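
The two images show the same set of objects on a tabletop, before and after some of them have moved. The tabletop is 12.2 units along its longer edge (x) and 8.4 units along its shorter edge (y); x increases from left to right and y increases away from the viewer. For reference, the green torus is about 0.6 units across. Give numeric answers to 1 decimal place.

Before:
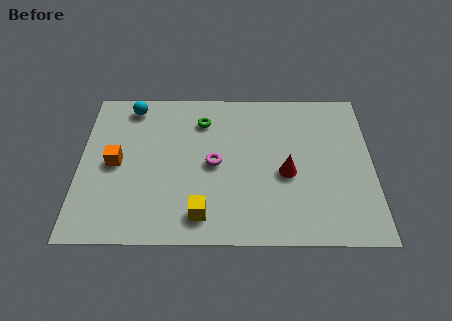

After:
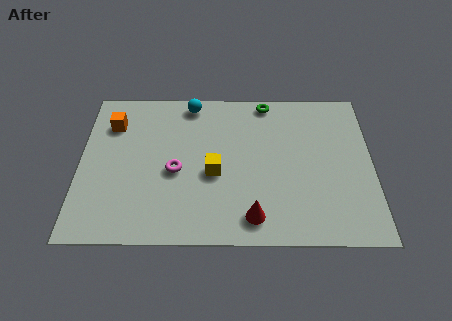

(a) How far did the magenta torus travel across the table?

1.6

The magenta torus was near (5.6, 4.1) before and (4.0, 3.7) after, so it travelled √(1.6² + 0.4²) ≈ 1.6 units.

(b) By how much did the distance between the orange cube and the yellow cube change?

+0.6

Before: roughly 4.5 units apart; after: 5.1. That's 0.6 units further apart.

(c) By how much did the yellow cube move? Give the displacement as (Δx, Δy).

(0.5, 2.2)

The yellow cube started near (5.1, 1.4) and ended near (5.6, 3.6).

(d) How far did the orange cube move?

2.2

The orange cube moved from about (1.5, 4.1) to (1.3, 6.3), a distance of √(0.2² + 2.2²) ≈ 2.2.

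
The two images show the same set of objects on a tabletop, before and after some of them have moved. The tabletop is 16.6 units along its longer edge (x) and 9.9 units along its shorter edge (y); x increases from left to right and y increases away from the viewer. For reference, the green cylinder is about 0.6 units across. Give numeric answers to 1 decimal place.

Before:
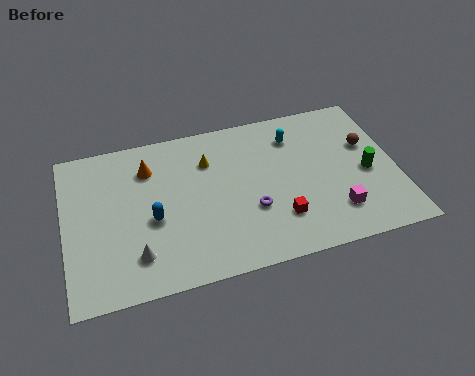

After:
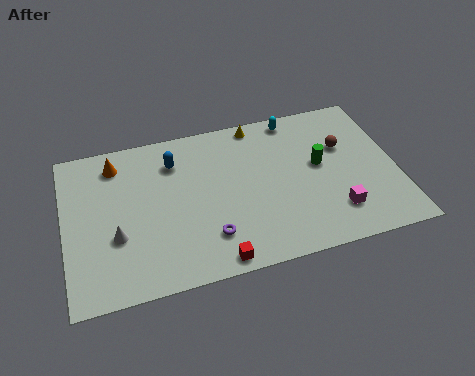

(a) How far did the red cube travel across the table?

3.7

The red cube was near (10.5, 2.6) before and (7.2, 0.9) after, so it travelled √(3.3² + 1.7²) ≈ 3.7 units.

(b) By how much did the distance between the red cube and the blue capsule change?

+0.5

Before: roughly 6.4 units apart; after: 6.9. That's 0.5 units further apart.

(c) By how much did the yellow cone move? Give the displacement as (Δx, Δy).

(2.6, 1.8)

The yellow cone started near (7.3, 7.2) and ended near (9.9, 9.0).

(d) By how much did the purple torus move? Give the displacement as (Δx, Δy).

(-2.2, -1.1)

The purple torus started near (9.2, 3.5) and ended near (7.0, 2.4).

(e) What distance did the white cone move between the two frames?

1.7

The white cone was near (3.4, 2.2) before and (2.5, 3.6) after, so it travelled √(0.9² + 1.4²) ≈ 1.7 units.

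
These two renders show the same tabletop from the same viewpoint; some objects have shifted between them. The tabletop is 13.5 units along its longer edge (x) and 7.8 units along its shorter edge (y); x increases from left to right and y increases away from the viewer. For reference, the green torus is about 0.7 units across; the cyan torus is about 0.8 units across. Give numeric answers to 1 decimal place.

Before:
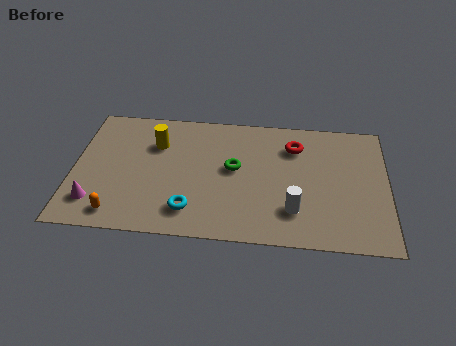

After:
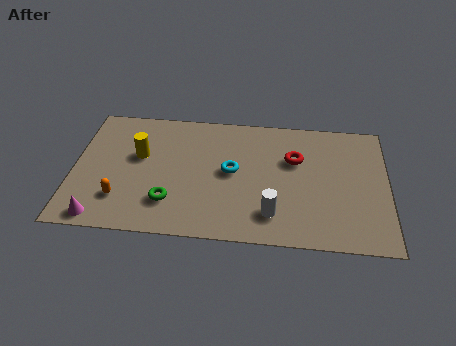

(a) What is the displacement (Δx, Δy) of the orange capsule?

(0.1, 0.9)

The orange capsule was at about (2.0, 1.1) and moved to about (2.1, 2.0).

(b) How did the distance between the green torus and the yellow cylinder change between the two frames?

-0.6

They were about 3.6 units apart before and 3.0 after — 0.6 units closer together.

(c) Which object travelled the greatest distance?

the green torus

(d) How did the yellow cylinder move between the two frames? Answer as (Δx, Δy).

(-0.7, -0.8)

The yellow cylinder was at about (3.5, 5.5) and moved to about (2.8, 4.7).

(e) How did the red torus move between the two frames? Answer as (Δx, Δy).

(0.0, -0.8)

The red torus was at about (9.5, 5.9) and moved to about (9.5, 5.1).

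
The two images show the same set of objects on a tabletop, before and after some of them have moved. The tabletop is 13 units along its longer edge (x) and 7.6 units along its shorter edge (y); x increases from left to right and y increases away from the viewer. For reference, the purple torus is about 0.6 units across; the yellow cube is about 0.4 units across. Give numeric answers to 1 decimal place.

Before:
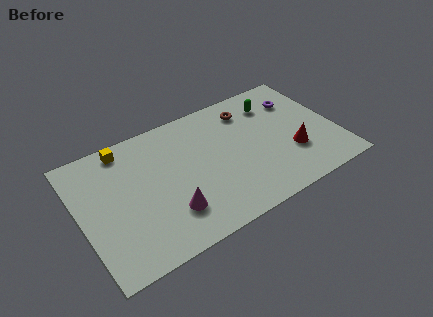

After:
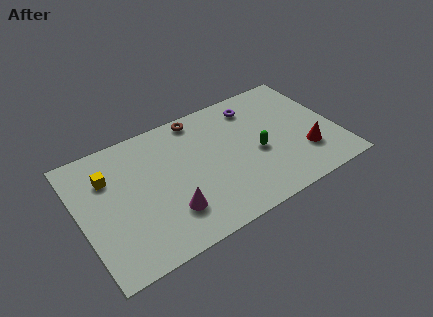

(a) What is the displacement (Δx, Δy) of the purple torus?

(-2.2, 0.6)

From the two frames, the purple torus sits at roughly (11.4, 5.6) before and (9.2, 6.2) after.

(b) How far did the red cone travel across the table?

0.7

The red cone moved from about (10.6, 2.5) to (11.2, 2.2), a distance of √(0.6² + 0.3²) ≈ 0.7.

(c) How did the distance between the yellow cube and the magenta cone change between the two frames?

-0.7

The distance was about 5.0 in the first image and 4.3 in the second, so they moved 0.7 units closer together.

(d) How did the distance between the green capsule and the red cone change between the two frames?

-0.9

They were about 3.4 units apart before and 2.5 after — 0.9 units closer together.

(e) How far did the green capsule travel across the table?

2.9

The green capsule moved from about (10.2, 5.9) to (8.9, 3.3), a distance of √(1.3² + 2.6²) ≈ 2.9.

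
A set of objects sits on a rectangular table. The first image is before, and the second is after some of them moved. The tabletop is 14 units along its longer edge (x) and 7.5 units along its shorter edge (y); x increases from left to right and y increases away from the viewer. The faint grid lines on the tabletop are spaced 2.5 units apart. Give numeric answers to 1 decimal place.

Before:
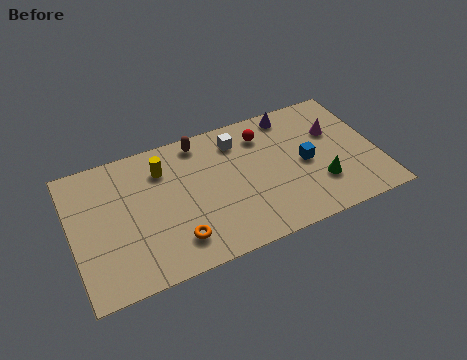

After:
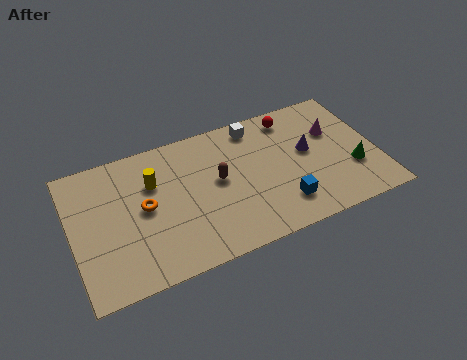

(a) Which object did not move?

the magenta cone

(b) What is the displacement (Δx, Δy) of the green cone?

(1.6, 0.3)

From the two frames, the green cone sits at roughly (11.2, 2.2) before and (12.8, 2.5) after.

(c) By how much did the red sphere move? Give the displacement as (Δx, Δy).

(1.4, 0.5)

The red sphere started near (9.0, 5.9) and ended near (10.4, 6.4).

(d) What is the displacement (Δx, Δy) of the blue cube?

(-1.3, -1.9)

The blue cube was at about (10.7, 3.6) and moved to about (9.4, 1.7).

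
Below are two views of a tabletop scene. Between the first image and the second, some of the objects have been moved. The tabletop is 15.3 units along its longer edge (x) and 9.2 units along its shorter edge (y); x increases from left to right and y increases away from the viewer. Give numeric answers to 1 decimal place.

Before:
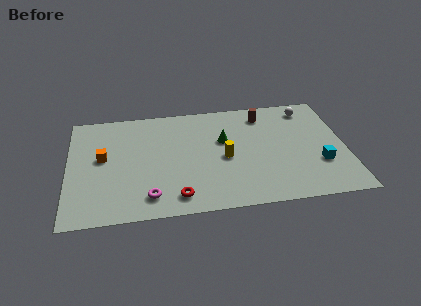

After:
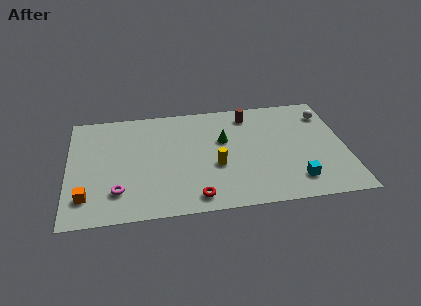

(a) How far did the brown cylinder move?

0.8

The brown cylinder moved from about (10.9, 7.6) to (10.1, 7.7), a distance of √(0.8² + 0.1²) ≈ 0.8.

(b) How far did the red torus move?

1.0

The red torus was near (5.9, 1.4) before and (6.9, 1.2) after, so it travelled √(1.0² + 0.2²) ≈ 1.0 units.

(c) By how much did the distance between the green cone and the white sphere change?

+0.8

The distance was about 5.2 in the first image and 6.0 in the second, so they moved 0.8 units further apart.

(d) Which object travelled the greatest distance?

the orange cube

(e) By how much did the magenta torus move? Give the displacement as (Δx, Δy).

(-1.7, 0.6)

The magenta torus was at about (4.4, 1.6) and moved to about (2.7, 2.2).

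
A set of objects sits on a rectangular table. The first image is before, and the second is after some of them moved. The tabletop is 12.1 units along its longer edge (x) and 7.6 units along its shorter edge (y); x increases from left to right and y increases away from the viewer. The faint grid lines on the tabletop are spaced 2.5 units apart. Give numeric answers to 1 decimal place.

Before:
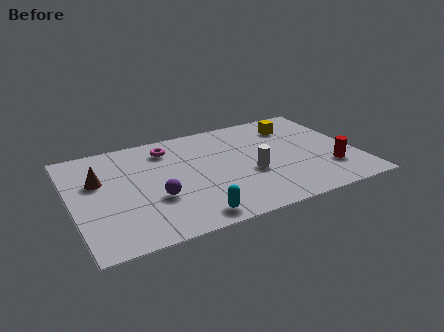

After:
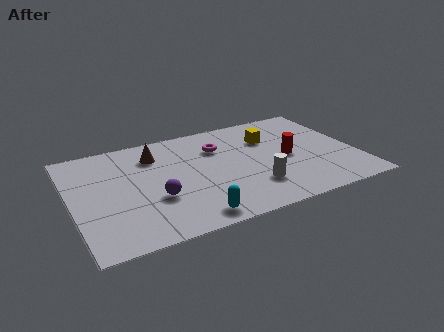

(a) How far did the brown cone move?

2.7

From (1.2, 4.8) to (3.7, 5.8), the brown cone covered √(2.5² + 1.0²) ≈ 2.7 units.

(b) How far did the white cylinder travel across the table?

1.0

From (7.5, 3.0) to (7.5, 2.0), the white cylinder covered √(0.0² + 1.0²) ≈ 1.0 units.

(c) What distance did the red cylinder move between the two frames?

2.2

The red cylinder moved from about (10.8, 2.1) to (9.2, 3.6), a distance of √(1.6² + 1.5²) ≈ 2.2.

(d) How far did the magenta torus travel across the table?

2.2

The magenta torus was near (4.3, 6.1) before and (6.4, 5.4) after, so it travelled √(2.1² + 0.7²) ≈ 2.2 units.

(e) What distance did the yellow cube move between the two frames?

1.3

The yellow cube moved from about (9.8, 5.9) to (8.6, 5.3), a distance of √(1.2² + 0.6²) ≈ 1.3.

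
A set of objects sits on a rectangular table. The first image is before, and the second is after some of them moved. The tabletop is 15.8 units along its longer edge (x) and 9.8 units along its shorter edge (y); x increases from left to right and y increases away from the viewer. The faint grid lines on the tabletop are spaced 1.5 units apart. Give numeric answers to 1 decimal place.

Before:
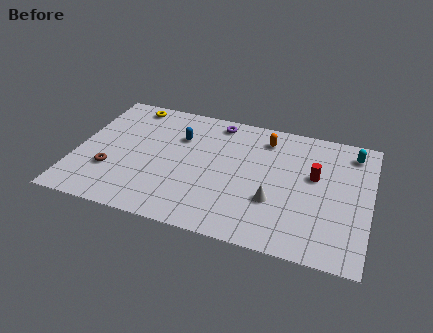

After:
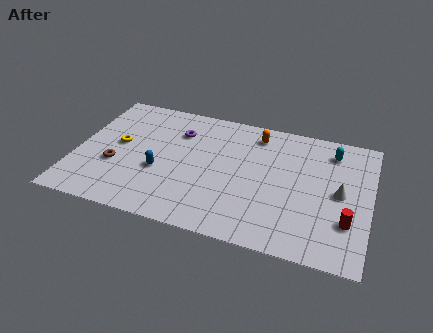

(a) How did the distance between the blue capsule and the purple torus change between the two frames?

+0.9

Before: roughly 2.6 units apart; after: 3.5. That's 0.9 units further apart.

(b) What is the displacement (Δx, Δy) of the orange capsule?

(-0.5, 0.2)

The orange capsule was at about (10.0, 8.0) and moved to about (9.5, 8.2).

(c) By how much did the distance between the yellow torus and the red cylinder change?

+2.0

They were about 10.7 units apart before and 12.7 after — 2.0 units further apart.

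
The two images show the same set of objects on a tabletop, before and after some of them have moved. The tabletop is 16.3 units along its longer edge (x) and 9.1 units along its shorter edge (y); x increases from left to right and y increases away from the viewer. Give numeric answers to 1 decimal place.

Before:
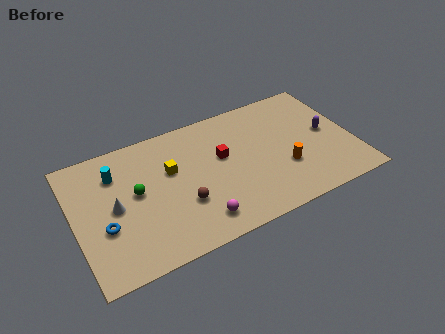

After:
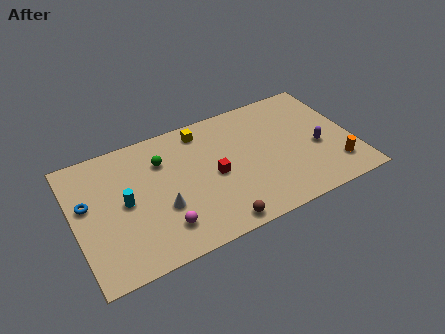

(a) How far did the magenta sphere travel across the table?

2.0

The magenta sphere was near (6.8, 1.6) before and (4.8, 2.0) after, so it travelled √(2.0² + 0.4²) ≈ 2.0 units.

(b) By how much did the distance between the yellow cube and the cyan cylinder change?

+2.6

They were about 3.3 units apart before and 5.9 after — 2.6 units further apart.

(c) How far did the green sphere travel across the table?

2.3

The green sphere was near (3.6, 5.0) before and (5.3, 6.6) after, so it travelled √(1.7² + 1.6²) ≈ 2.3 units.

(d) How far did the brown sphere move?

2.8

The brown sphere was near (6.1, 3.1) before and (7.8, 0.9) after, so it travelled √(1.7² + 2.2²) ≈ 2.8 units.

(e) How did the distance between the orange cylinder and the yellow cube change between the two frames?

+2.3

The distance was about 6.9 in the first image and 9.2 in the second, so they moved 2.3 units further apart.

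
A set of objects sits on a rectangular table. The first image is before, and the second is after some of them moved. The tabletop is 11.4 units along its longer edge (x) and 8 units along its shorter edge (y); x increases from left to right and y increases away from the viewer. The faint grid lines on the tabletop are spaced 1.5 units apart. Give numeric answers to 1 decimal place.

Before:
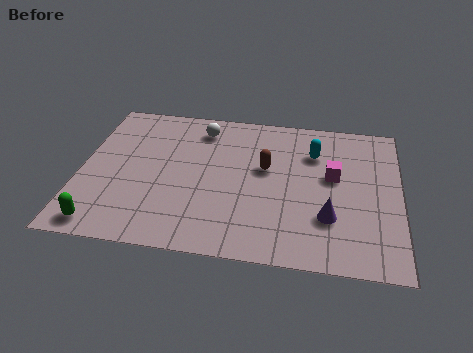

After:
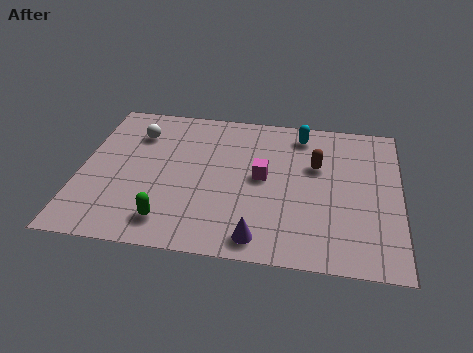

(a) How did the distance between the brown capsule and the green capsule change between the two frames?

-0.5

They were about 6.8 units apart before and 6.3 after — 0.5 units closer together.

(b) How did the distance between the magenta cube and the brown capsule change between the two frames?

-0.3

Before: roughly 2.4 units apart; after: 2.1. That's 0.3 units closer together.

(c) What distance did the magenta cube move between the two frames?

2.5

The magenta cube was near (9.0, 4.6) before and (6.5, 4.2) after, so it travelled √(2.5² + 0.4²) ≈ 2.5 units.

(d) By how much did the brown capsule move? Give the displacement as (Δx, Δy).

(1.8, 0.4)

From the two frames, the brown capsule sits at roughly (6.6, 4.7) before and (8.4, 5.1) after.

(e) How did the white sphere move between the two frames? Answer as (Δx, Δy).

(-2.3, -0.6)

The white sphere started near (4.2, 6.6) and ended near (1.9, 6.0).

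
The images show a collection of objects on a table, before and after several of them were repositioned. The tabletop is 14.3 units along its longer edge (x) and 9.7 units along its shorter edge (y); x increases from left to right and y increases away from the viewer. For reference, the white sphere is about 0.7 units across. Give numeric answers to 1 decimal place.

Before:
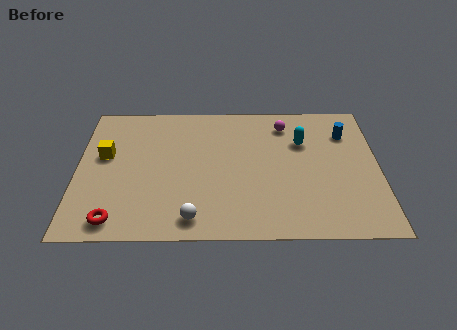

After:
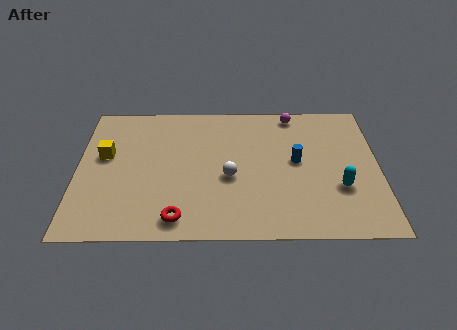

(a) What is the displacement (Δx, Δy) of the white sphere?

(1.7, 2.8)

The white sphere started near (5.5, 1.3) and ended near (7.2, 4.1).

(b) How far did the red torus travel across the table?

2.9

The red torus was near (1.9, 1.2) before and (4.8, 1.3) after, so it travelled √(2.9² + 0.1²) ≈ 2.9 units.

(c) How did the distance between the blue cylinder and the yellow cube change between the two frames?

-2.5

Before: roughly 11.6 units apart; after: 9.1. That's 2.5 units closer together.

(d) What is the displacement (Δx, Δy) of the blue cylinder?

(-2.4, -2.0)

The blue cylinder started near (12.8, 7.2) and ended near (10.4, 5.2).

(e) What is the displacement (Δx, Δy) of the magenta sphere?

(0.4, 0.8)

The magenta sphere started near (9.9, 7.9) and ended near (10.3, 8.7).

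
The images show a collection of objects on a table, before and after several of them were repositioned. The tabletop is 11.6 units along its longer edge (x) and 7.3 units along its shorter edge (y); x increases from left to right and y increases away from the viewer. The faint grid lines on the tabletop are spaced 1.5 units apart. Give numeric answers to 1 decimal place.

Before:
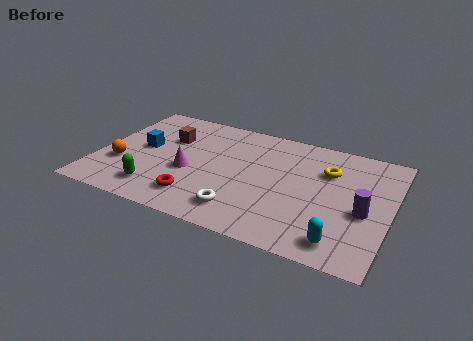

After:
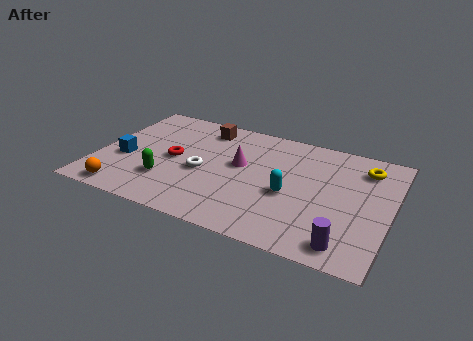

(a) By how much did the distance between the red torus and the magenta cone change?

+1.1

They were about 1.6 units apart before and 2.7 after — 1.1 units further apart.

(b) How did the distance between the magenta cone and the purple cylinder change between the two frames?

-1.4

Before: roughly 6.9 units apart; after: 5.5. That's 1.4 units closer together.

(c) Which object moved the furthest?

the cyan capsule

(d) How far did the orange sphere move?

1.7

The orange sphere moved from about (1.0, 2.5) to (1.4, 0.8), a distance of √(0.4² + 1.7²) ≈ 1.7.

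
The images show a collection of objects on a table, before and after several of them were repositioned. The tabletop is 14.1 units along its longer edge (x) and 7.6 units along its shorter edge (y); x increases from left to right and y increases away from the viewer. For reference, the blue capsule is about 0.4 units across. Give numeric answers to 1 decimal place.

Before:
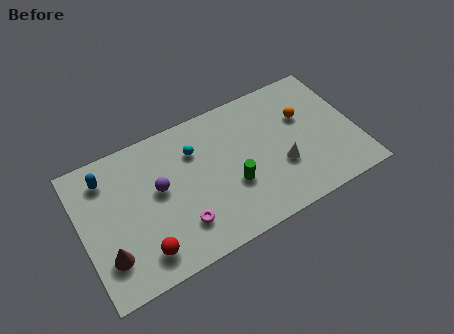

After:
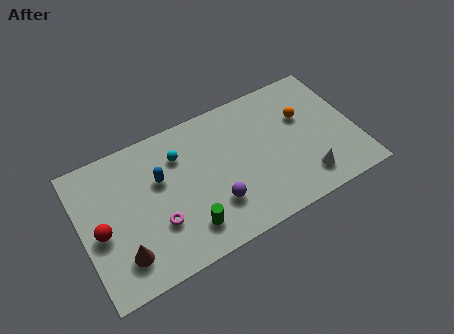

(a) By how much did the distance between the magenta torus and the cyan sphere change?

-0.4

The distance was about 3.8 in the first image and 3.4 in the second, so they moved 0.4 units closer together.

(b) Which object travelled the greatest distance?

the purple sphere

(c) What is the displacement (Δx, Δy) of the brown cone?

(0.7, -0.3)

The brown cone was at about (1.1, 2.0) and moved to about (1.8, 1.7).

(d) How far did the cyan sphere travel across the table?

0.8

From (6.0, 5.5) to (5.2, 5.6), the cyan sphere covered √(0.8² + 0.1²) ≈ 0.8 units.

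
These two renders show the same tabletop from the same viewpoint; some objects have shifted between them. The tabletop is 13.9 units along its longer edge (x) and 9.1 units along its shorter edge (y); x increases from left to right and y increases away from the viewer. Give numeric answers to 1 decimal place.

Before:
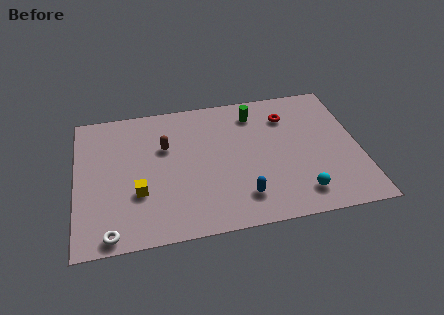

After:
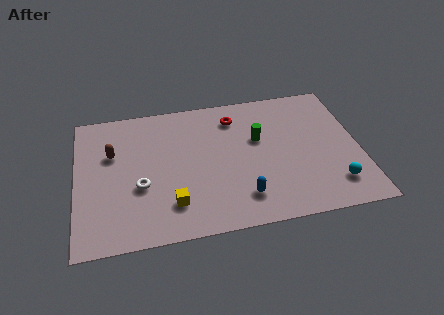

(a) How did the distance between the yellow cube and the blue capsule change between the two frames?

-1.7

They were about 5.1 units apart before and 3.4 after — 1.7 units closer together.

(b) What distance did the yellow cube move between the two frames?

1.9

The yellow cube was near (3.0, 3.1) before and (4.6, 2.1) after, so it travelled √(1.6² + 1.0²) ≈ 1.9 units.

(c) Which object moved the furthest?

the white torus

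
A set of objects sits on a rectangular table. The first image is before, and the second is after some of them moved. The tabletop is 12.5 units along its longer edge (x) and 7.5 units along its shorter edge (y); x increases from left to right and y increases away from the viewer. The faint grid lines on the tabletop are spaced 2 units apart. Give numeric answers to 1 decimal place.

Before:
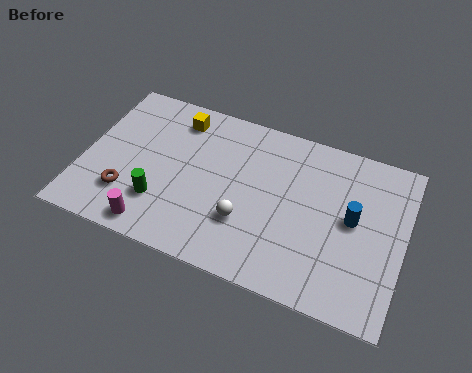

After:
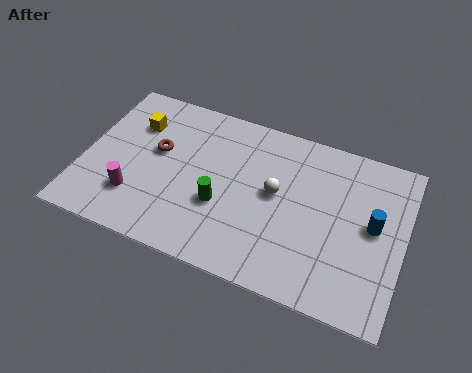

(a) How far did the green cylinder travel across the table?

2.4

The green cylinder was near (3.2, 2.1) before and (5.5, 2.8) after, so it travelled √(2.3² + 0.7²) ≈ 2.4 units.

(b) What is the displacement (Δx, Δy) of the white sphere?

(1.0, 1.7)

The white sphere started near (6.5, 2.4) and ended near (7.5, 4.1).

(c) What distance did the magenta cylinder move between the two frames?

1.4

The magenta cylinder moved from about (3.1, 0.9) to (2.2, 2.0), a distance of √(0.9² + 1.1²) ≈ 1.4.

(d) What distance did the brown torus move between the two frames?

2.6

The brown torus moved from about (1.9, 2.0) to (2.8, 4.4), a distance of √(0.9² + 2.4²) ≈ 2.6.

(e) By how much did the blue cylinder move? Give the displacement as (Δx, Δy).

(0.8, 0.0)

The blue cylinder started near (10.5, 4.0) and ended near (11.3, 4.0).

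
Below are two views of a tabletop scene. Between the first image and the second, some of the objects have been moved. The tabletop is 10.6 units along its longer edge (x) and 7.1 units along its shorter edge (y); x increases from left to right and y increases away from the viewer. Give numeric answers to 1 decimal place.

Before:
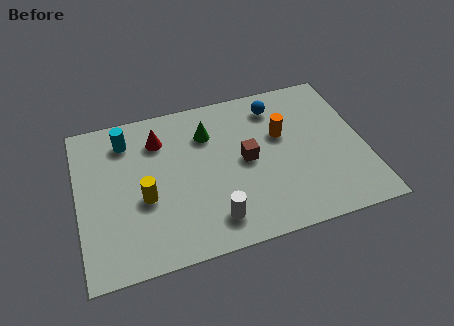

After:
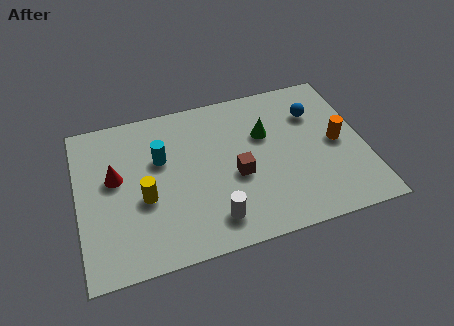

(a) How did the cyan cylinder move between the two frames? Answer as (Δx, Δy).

(1.2, -1.2)

The cyan cylinder was at about (1.9, 5.7) and moved to about (3.1, 4.5).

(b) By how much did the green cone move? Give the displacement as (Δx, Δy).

(2.1, -0.6)

The green cone was at about (4.9, 5.2) and moved to about (7.0, 4.6).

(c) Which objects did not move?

the yellow cylinder and the white cylinder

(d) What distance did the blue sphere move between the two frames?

1.6

The blue sphere moved from about (7.5, 5.8) to (8.9, 5.1), a distance of √(1.4² + 0.7²) ≈ 1.6.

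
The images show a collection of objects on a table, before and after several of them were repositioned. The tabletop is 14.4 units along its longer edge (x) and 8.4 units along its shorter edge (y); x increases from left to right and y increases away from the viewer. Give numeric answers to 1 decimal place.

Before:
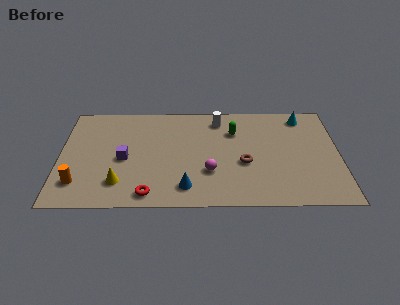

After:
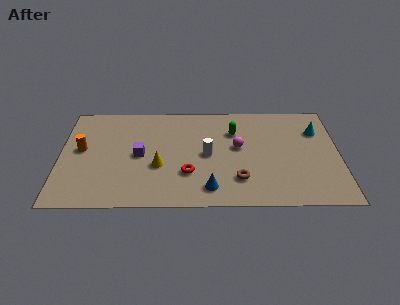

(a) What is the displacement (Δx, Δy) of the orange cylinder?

(0.1, 2.7)

The orange cylinder was at about (1.0, 1.9) and moved to about (1.1, 4.6).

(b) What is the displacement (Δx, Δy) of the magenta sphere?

(1.5, 2.0)

The magenta sphere was at about (7.7, 2.7) and moved to about (9.2, 4.7).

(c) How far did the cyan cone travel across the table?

1.4

The cyan cone was near (12.6, 7.2) before and (13.3, 6.0) after, so it travelled √(0.7² + 1.2²) ≈ 1.4 units.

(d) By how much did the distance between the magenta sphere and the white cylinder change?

-2.6

The distance was about 4.3 in the first image and 1.7 in the second, so they moved 2.6 units closer together.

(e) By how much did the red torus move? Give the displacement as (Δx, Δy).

(2.0, 1.6)

From the two frames, the red torus sits at roughly (4.6, 1.0) before and (6.6, 2.6) after.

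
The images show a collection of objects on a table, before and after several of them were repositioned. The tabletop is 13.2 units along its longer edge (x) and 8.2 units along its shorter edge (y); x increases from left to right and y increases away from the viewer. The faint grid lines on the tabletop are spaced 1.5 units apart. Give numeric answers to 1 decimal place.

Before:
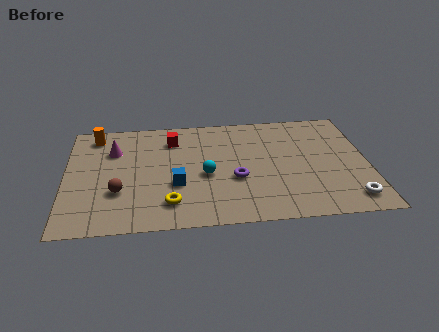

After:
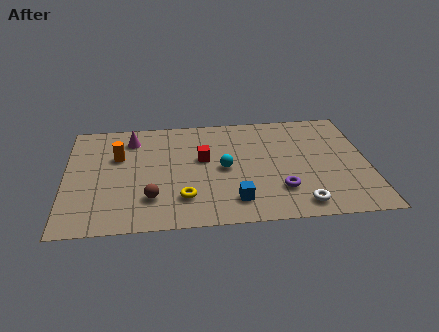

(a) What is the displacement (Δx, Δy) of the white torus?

(-2.2, -0.2)

The white torus was at about (12.3, 1.3) and moved to about (10.1, 1.1).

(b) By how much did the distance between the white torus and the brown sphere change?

-3.6

They were about 10.1 units apart before and 6.5 after — 3.6 units closer together.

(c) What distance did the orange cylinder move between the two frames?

2.0

The orange cylinder was near (1.3, 7.0) before and (2.3, 5.3) after, so it travelled √(1.0² + 1.7²) ≈ 2.0 units.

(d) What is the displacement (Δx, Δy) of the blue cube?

(2.5, -1.4)

The blue cube started near (4.8, 3.0) and ended near (7.3, 1.6).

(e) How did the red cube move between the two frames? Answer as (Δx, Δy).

(1.3, -1.6)

The red cube started near (4.7, 6.4) and ended near (6.0, 4.8).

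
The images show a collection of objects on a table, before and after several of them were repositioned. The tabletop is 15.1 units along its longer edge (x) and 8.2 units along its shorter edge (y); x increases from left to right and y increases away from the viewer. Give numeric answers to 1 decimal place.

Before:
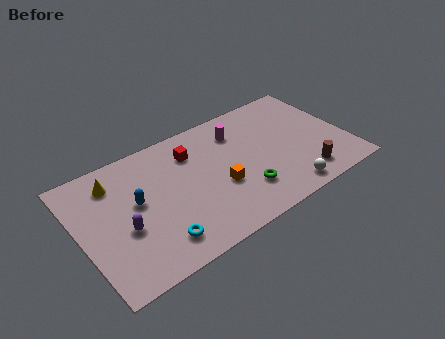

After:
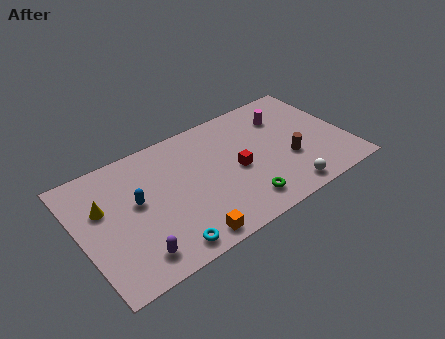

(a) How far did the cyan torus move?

0.7

From (3.9, 1.6) to (4.2, 1.0), the cyan torus covered √(0.3² + 0.6²) ≈ 0.7 units.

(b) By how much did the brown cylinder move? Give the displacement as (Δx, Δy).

(-0.6, 1.5)

The brown cylinder was at about (12.3, 1.5) and moved to about (11.7, 3.0).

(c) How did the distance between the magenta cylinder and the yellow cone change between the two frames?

+3.5

They were about 7.1 units apart before and 10.6 after — 3.5 units further apart.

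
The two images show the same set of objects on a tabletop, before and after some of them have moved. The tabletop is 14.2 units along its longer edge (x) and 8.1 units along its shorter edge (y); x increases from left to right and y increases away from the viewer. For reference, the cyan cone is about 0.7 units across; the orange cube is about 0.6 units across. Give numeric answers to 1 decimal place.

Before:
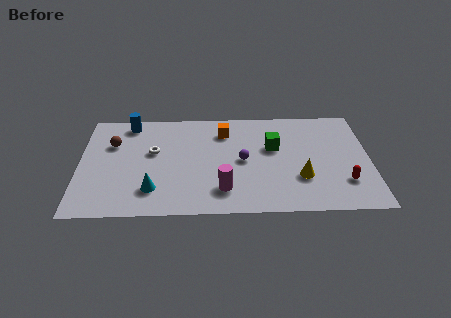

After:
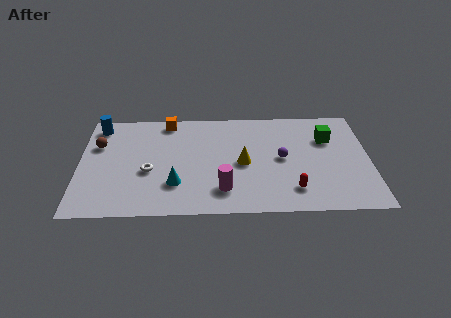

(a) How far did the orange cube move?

2.9

From (7.1, 6.3) to (4.3, 7.2), the orange cube covered √(2.8² + 0.9²) ≈ 2.9 units.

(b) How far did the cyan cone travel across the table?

1.2

The cyan cone was near (3.6, 1.9) before and (4.7, 2.3) after, so it travelled √(1.1² + 0.4²) ≈ 1.2 units.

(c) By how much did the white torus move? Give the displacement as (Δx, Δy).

(-0.2, -1.5)

The white torus was at about (3.6, 4.8) and moved to about (3.4, 3.3).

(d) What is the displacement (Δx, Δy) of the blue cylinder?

(-1.5, -0.2)

The blue cylinder started near (2.4, 7.1) and ended near (0.9, 6.9).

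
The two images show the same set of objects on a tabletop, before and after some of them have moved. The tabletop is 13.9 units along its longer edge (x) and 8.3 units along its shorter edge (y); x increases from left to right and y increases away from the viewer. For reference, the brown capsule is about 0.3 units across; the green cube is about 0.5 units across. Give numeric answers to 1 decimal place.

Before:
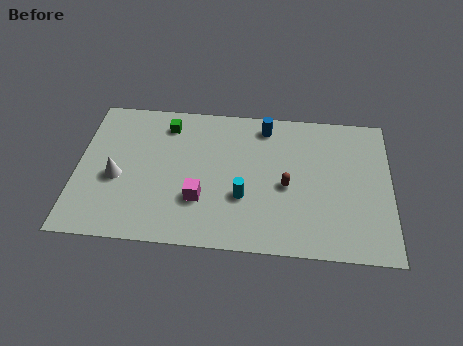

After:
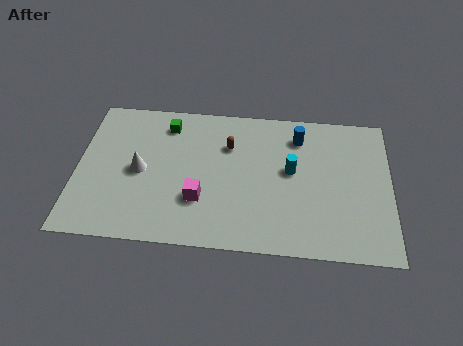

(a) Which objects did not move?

the green cube and the magenta cube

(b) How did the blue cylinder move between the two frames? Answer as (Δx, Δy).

(1.5, -0.5)

The blue cylinder was at about (8.3, 7.1) and moved to about (9.8, 6.6).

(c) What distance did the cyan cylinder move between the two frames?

2.7

From (7.4, 2.9) to (9.5, 4.6), the cyan cylinder covered √(2.1² + 1.7²) ≈ 2.7 units.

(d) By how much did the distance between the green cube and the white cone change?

-0.9

The distance was about 3.9 in the first image and 3.0 in the second, so they moved 0.9 units closer together.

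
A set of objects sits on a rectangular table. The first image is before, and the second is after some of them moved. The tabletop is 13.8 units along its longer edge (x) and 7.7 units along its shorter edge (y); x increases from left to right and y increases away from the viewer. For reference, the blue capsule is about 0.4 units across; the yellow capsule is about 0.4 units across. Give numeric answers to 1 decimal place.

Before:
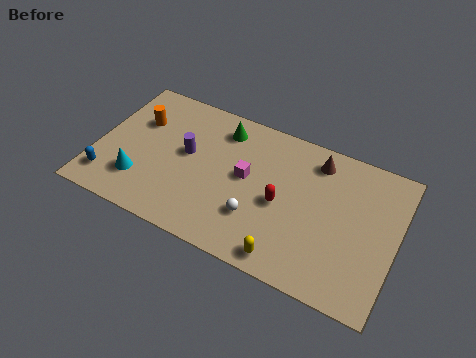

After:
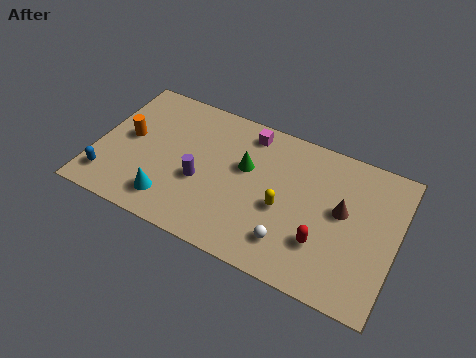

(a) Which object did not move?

the blue capsule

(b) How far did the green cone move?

2.1

The green cone was near (5.5, 6.3) before and (6.8, 4.7) after, so it travelled √(1.3² + 1.6²) ≈ 2.1 units.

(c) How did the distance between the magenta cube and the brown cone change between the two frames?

+1.4

Before: roughly 3.7 units apart; after: 5.1. That's 1.4 units further apart.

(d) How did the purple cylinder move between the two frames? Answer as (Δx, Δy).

(0.8, -1.2)

The purple cylinder started near (4.1, 4.3) and ended near (4.9, 3.1).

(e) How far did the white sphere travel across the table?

1.7

The white sphere moved from about (7.6, 2.3) to (9.2, 1.7), a distance of √(1.6² + 0.6²) ≈ 1.7.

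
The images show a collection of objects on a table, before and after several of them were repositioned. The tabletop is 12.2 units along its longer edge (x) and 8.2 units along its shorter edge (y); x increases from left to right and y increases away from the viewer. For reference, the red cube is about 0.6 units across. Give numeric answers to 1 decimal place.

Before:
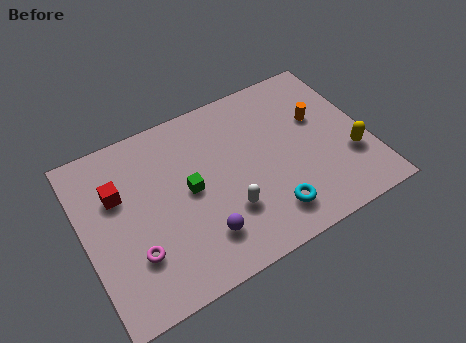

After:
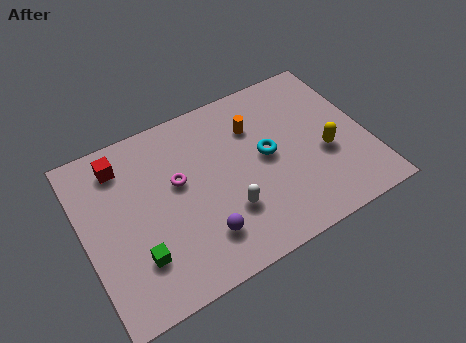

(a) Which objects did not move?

the white capsule and the purple sphere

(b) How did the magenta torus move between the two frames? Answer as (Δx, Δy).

(2.2, 2.4)

The magenta torus was at about (1.9, 2.4) and moved to about (4.1, 4.8).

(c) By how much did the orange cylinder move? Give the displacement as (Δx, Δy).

(-2.7, 0.8)

The orange cylinder was at about (10.3, 5.1) and moved to about (7.6, 5.9).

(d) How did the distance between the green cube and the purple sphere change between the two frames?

+0.4

The distance was about 2.3 in the first image and 2.7 in the second, so they moved 0.4 units further apart.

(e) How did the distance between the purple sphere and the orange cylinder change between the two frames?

-1.5

The distance was about 6.4 in the first image and 4.9 in the second, so they moved 1.5 units closer together.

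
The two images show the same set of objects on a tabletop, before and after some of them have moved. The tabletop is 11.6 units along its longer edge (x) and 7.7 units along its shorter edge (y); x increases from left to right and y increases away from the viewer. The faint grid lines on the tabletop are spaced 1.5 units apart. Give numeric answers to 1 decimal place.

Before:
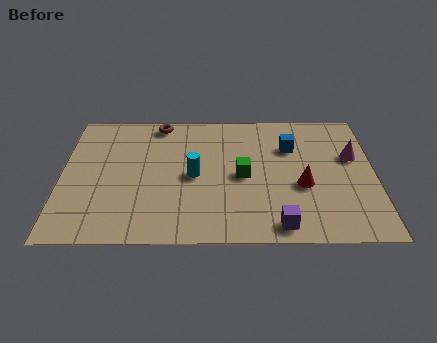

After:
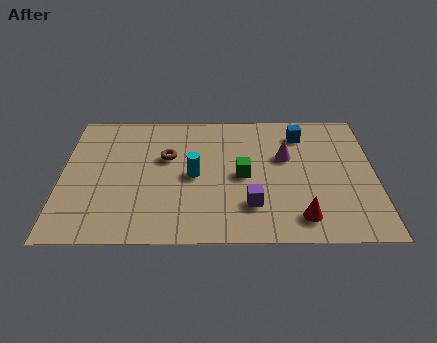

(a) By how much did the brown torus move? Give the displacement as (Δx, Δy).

(0.3, -2.1)

The brown torus started near (3.6, 6.9) and ended near (3.9, 4.8).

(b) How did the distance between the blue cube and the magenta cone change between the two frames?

-0.9

Before: roughly 2.4 units apart; after: 1.5. That's 0.9 units closer together.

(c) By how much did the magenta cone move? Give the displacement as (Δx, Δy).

(-2.5, 0.0)

The magenta cone started near (10.8, 4.8) and ended near (8.3, 4.8).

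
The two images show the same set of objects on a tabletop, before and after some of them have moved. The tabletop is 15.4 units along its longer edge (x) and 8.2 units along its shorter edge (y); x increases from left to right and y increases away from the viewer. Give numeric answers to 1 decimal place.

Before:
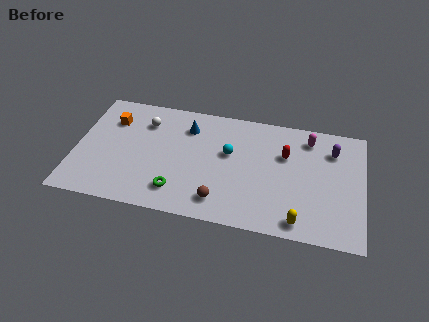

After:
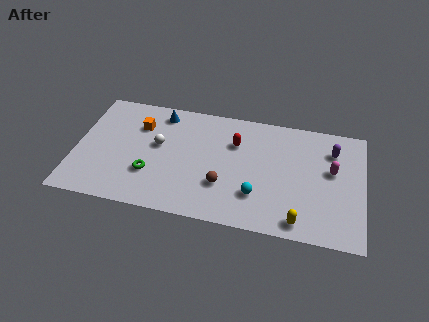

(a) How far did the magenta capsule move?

2.4

The magenta capsule was near (12.4, 6.8) before and (13.7, 4.8) after, so it travelled √(1.3² + 2.0²) ≈ 2.4 units.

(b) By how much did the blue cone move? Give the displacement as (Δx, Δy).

(-1.5, 0.7)

The blue cone started near (5.9, 6.3) and ended near (4.4, 7.0).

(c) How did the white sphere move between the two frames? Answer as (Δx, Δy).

(0.8, -1.5)

From the two frames, the white sphere sits at roughly (3.6, 6.2) before and (4.4, 4.7) after.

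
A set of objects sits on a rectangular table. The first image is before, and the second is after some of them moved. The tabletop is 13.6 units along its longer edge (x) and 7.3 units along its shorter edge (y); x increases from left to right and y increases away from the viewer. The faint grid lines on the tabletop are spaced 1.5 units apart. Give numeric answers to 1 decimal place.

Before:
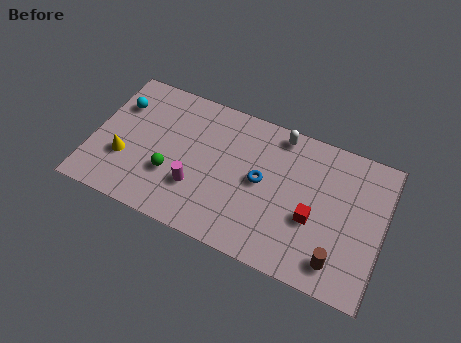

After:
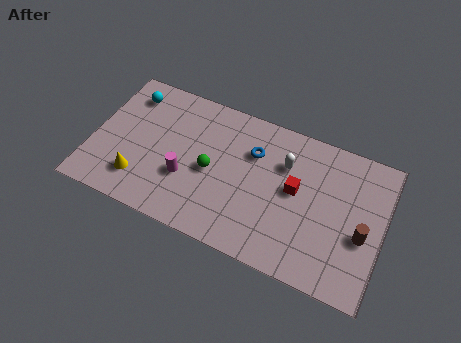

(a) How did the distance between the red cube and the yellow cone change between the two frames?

-1.3

The distance was about 8.8 in the first image and 7.5 in the second, so they moved 1.3 units closer together.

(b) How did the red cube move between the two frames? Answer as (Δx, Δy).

(-0.9, 1.1)

From the two frames, the red cube sits at roughly (10.4, 2.9) before and (9.5, 4.0) after.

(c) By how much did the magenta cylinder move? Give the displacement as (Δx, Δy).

(-0.5, 0.3)

The magenta cylinder was at about (5.0, 2.3) and moved to about (4.5, 2.6).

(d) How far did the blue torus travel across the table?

1.4

From (7.9, 3.8) to (7.4, 5.1), the blue torus covered √(0.5² + 1.3²) ≈ 1.4 units.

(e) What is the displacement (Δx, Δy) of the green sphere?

(1.8, 0.9)

The green sphere started near (3.8, 2.5) and ended near (5.6, 3.4).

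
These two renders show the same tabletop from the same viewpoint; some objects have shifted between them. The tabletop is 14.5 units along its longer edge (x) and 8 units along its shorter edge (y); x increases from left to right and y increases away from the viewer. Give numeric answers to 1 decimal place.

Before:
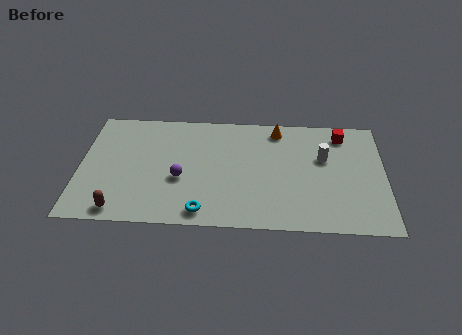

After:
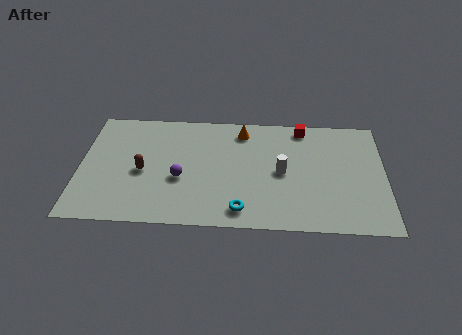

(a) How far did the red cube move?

1.9

The red cube was near (12.5, 6.7) before and (10.6, 7.1) after, so it travelled √(1.9² + 0.4²) ≈ 1.9 units.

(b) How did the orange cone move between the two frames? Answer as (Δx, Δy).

(-1.7, -0.2)

From the two frames, the orange cone sits at roughly (9.4, 6.9) before and (7.7, 6.7) after.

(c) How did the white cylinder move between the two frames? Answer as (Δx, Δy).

(-2.0, -1.1)

The white cylinder started near (11.6, 5.0) and ended near (9.6, 3.9).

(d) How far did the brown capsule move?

2.9

The brown capsule moved from about (2.0, 0.9) to (3.0, 3.6), a distance of √(1.0² + 2.7²) ≈ 2.9.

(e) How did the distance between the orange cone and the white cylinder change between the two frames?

+0.5

Before: roughly 2.9 units apart; after: 3.4. That's 0.5 units further apart.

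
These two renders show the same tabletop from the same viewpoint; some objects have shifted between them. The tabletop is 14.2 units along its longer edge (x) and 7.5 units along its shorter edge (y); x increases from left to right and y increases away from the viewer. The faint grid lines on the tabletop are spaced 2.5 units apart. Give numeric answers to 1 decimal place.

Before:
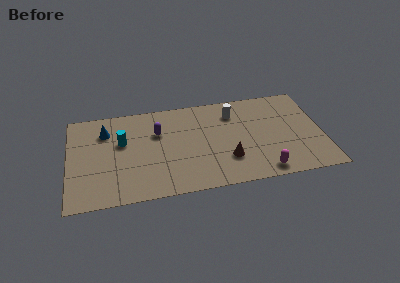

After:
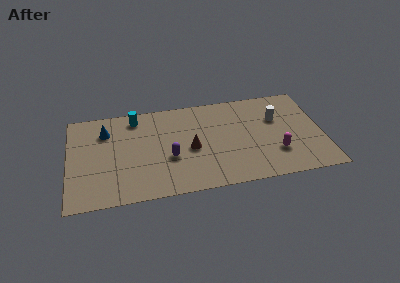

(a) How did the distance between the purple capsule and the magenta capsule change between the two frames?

-1.1

Before: roughly 7.0 units apart; after: 5.9. That's 1.1 units closer together.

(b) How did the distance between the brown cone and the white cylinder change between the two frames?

+1.5

Before: roughly 3.6 units apart; after: 5.1. That's 1.5 units further apart.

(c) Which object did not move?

the blue cone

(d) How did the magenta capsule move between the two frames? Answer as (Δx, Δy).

(0.8, 1.3)

The magenta capsule was at about (10.7, 0.9) and moved to about (11.5, 2.2).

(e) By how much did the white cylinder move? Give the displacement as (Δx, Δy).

(2.4, -0.9)

The white cylinder started near (9.3, 5.8) and ended near (11.7, 4.9).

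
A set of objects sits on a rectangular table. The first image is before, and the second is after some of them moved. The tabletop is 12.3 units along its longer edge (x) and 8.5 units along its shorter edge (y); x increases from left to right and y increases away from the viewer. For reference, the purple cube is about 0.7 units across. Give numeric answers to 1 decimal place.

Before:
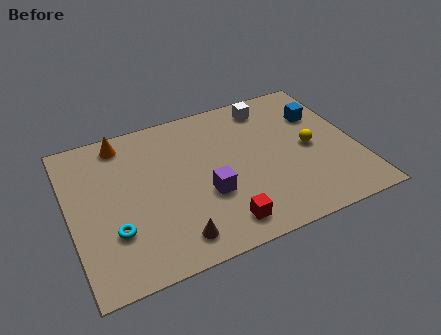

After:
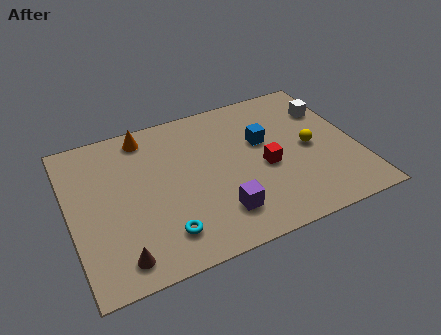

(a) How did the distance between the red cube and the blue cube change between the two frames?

-5.2

The distance was about 6.7 in the first image and 1.5 in the second, so they moved 5.2 units closer together.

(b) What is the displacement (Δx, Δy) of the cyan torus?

(2.0, -0.9)

The cyan torus started near (1.7, 2.6) and ended near (3.7, 1.7).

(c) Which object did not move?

the yellow sphere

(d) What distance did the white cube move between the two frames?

2.7

The white cube was near (8.9, 7.2) before and (11.4, 6.1) after, so it travelled √(2.5² + 1.1²) ≈ 2.7 units.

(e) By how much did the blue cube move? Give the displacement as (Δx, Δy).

(-2.6, -0.7)

The blue cube started near (11.0, 5.9) and ended near (8.4, 5.2).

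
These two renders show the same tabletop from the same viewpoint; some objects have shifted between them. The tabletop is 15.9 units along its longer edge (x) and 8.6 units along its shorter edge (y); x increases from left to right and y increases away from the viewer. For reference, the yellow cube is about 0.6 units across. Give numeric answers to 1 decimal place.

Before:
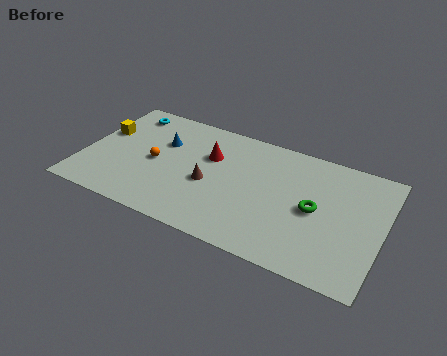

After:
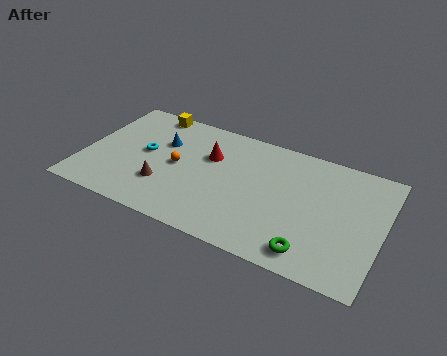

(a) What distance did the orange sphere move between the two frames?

1.2

The orange sphere moved from about (3.8, 4.1) to (5.0, 4.3), a distance of √(1.2² + 0.2²) ≈ 1.2.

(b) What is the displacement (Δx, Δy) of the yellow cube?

(2.2, 2.5)

From the two frames, the yellow cube sits at roughly (0.8, 5.3) before and (3.0, 7.8) after.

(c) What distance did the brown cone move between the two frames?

2.5

From (6.8, 3.7) to (4.5, 2.6), the brown cone covered √(2.3² + 1.1²) ≈ 2.5 units.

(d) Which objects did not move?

the blue cone and the red cone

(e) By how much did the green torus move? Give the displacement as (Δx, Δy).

(0.1, -2.9)

The green torus started near (12.4, 4.2) and ended near (12.5, 1.3).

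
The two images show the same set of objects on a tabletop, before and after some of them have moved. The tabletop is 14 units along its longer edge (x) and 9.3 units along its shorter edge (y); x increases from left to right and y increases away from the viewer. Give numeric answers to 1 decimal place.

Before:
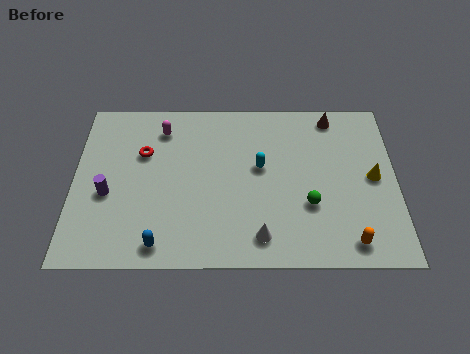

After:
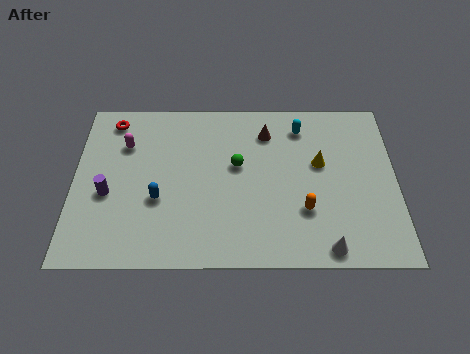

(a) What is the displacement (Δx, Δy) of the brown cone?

(-2.9, -0.9)

The brown cone was at about (11.3, 8.2) and moved to about (8.4, 7.3).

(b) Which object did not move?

the purple cylinder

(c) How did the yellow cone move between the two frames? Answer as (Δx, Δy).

(-2.3, 0.8)

The yellow cone was at about (13.0, 4.7) and moved to about (10.7, 5.5).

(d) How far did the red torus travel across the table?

2.4

The red torus was near (3.0, 6.1) before and (1.6, 8.0) after, so it travelled √(1.4² + 1.9²) ≈ 2.4 units.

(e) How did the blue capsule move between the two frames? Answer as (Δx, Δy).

(-0.1, 2.4)

The blue capsule was at about (3.8, 1.1) and moved to about (3.7, 3.5).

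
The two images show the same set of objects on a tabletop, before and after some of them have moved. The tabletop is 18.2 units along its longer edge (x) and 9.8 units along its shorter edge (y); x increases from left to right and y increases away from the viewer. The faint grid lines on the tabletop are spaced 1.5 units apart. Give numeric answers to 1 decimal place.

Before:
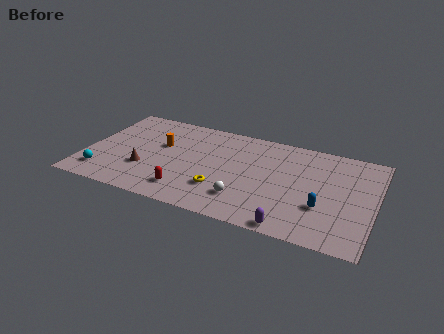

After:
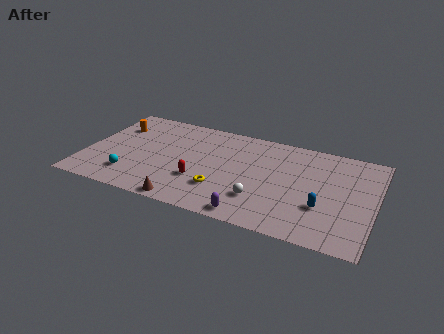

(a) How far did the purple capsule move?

2.5

The purple capsule moved from about (13.4, 0.8) to (10.9, 1.0), a distance of √(2.5² + 0.2²) ≈ 2.5.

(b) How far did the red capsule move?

1.5

The red capsule was near (6.7, 1.9) before and (7.4, 3.2) after, so it travelled √(0.7² + 1.3²) ≈ 1.5 units.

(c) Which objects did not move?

the yellow torus and the blue capsule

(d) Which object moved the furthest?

the brown cone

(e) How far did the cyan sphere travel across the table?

1.8

From (1.3, 1.9) to (3.1, 2.2), the cyan sphere covered √(1.8² + 0.3²) ≈ 1.8 units.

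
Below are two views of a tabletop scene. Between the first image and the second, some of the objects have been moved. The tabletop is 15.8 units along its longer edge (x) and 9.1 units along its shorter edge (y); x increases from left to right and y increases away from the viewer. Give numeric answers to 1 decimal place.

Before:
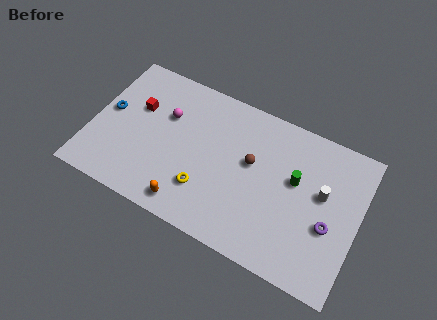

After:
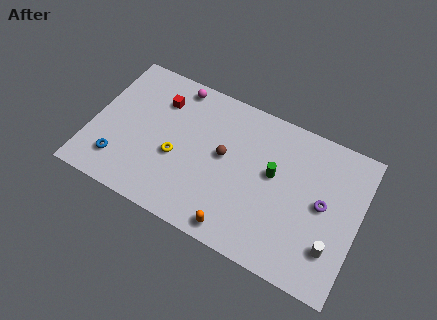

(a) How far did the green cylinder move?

1.3

The green cylinder was near (12.0, 5.4) before and (10.7, 5.2) after, so it travelled √(1.3² + 0.2²) ≈ 1.3 units.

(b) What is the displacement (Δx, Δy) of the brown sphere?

(-1.6, -0.3)

The brown sphere was at about (9.4, 5.3) and moved to about (7.8, 5.0).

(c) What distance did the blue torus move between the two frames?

3.1

The blue torus was near (0.9, 4.9) before and (1.9, 2.0) after, so it travelled √(1.0² + 2.9²) ≈ 3.1 units.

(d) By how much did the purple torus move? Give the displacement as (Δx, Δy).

(-0.5, 1.1)

The purple torus started near (14.2, 3.6) and ended near (13.7, 4.7).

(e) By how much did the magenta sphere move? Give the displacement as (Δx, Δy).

(0.3, 2.1)

The magenta sphere was at about (4.2, 6.0) and moved to about (4.5, 8.1).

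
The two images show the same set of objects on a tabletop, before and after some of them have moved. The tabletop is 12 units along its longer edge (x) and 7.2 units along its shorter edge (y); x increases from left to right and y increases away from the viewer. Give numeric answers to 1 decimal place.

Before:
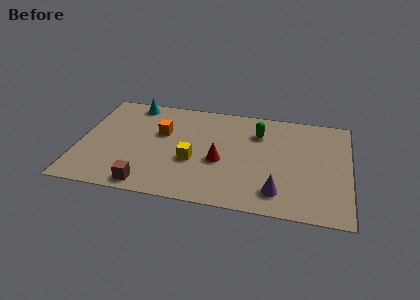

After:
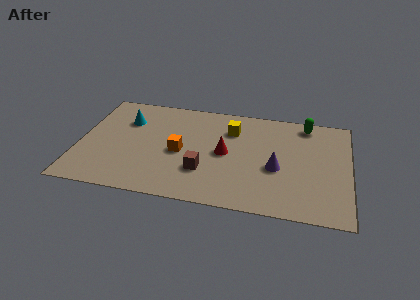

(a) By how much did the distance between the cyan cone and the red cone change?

-0.6

They were about 5.3 units apart before and 4.7 after — 0.6 units closer together.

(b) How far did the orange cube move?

1.5

The orange cube moved from about (3.6, 4.5) to (4.5, 3.3), a distance of √(0.9² + 1.2²) ≈ 1.5.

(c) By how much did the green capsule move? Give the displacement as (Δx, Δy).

(2.1, 1.0)

The green capsule was at about (7.9, 5.3) and moved to about (10.0, 6.3).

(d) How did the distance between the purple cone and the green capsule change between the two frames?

-0.5

They were about 4.0 units apart before and 3.5 after — 0.5 units closer together.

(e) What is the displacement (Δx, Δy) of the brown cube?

(2.4, 1.4)

The brown cube started near (3.2, 0.8) and ended near (5.6, 2.2).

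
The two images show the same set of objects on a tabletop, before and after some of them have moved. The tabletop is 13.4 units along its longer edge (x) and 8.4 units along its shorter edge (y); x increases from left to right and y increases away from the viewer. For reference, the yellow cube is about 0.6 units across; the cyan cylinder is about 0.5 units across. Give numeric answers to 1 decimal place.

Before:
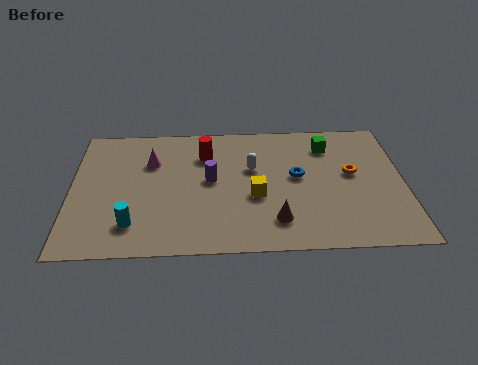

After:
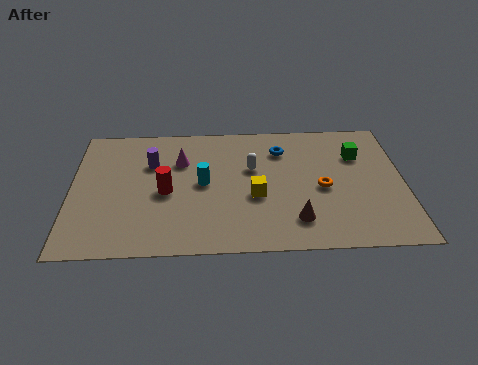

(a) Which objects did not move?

the yellow cube and the white capsule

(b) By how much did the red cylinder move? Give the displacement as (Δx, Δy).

(-1.6, -2.4)

The red cylinder started near (5.4, 6.2) and ended near (3.8, 3.8).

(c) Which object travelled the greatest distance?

the cyan cylinder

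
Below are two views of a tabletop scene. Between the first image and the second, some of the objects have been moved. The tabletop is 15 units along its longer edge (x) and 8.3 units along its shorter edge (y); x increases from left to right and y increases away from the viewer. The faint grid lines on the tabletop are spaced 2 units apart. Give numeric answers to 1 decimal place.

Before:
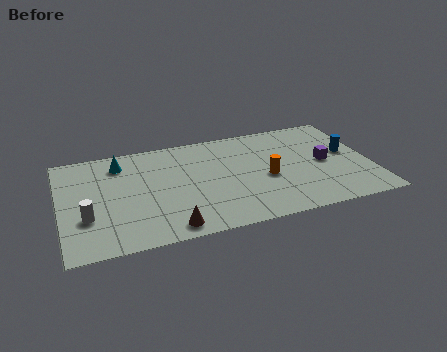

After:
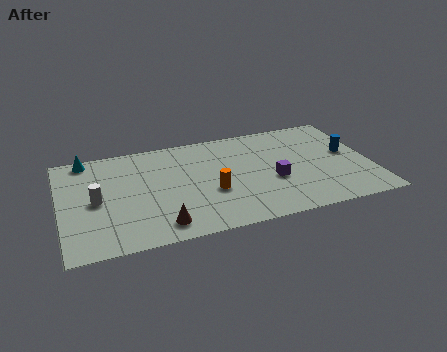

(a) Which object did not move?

the blue cylinder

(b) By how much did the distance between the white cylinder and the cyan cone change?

-0.8

They were about 4.3 units apart before and 3.5 after — 0.8 units closer together.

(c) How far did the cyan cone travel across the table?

1.8

The cyan cone moved from about (3.0, 6.7) to (1.4, 7.5), a distance of √(1.6² + 0.8²) ≈ 1.8.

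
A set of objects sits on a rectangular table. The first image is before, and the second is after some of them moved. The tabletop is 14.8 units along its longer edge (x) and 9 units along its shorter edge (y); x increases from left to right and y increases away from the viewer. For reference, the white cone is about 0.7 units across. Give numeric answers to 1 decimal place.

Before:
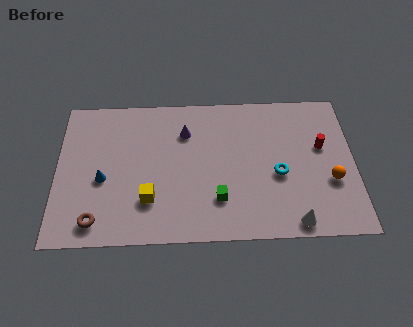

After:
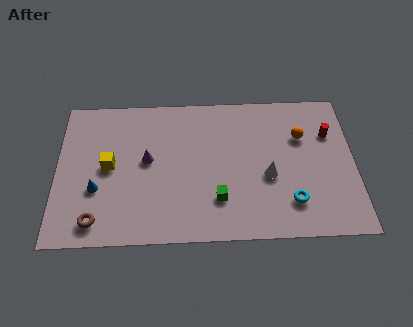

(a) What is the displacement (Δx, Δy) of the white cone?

(-1.2, 2.8)

From the two frames, the white cone sits at roughly (11.7, 0.9) before and (10.5, 3.7) after.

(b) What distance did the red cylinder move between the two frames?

0.9

The red cylinder moved from about (13.2, 5.4) to (13.6, 6.2), a distance of √(0.4² + 0.8²) ≈ 0.9.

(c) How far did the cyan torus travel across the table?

1.8

From (11.0, 3.8) to (11.6, 2.1), the cyan torus covered √(0.6² + 1.7²) ≈ 1.8 units.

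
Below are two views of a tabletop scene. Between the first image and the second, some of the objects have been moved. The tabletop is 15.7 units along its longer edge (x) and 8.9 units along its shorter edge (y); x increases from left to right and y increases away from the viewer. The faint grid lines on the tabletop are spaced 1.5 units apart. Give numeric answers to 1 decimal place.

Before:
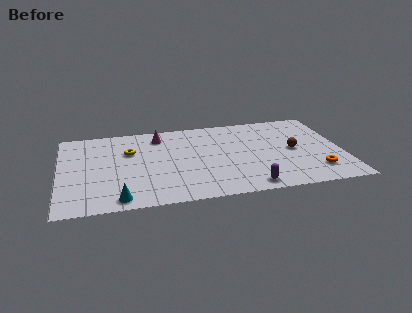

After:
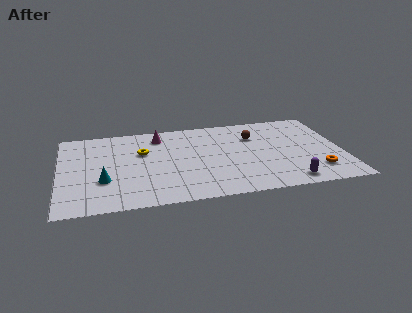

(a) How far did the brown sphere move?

2.8

The brown sphere was near (13.0, 4.4) before and (10.9, 6.3) after, so it travelled √(2.1² + 1.9²) ≈ 2.8 units.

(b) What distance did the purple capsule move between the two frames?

2.2

The purple capsule was near (10.3, 1.0) before and (12.5, 1.1) after, so it travelled √(2.2² + 0.1²) ≈ 2.2 units.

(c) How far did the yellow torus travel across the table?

0.7

From (3.9, 5.9) to (4.6, 5.7), the yellow torus covered √(0.7² + 0.2²) ≈ 0.7 units.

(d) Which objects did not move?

the magenta cone and the orange torus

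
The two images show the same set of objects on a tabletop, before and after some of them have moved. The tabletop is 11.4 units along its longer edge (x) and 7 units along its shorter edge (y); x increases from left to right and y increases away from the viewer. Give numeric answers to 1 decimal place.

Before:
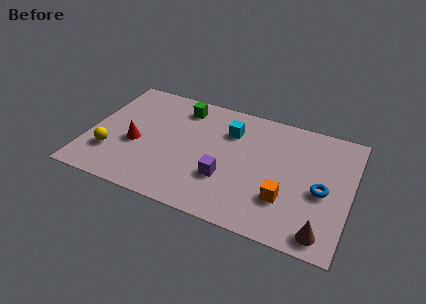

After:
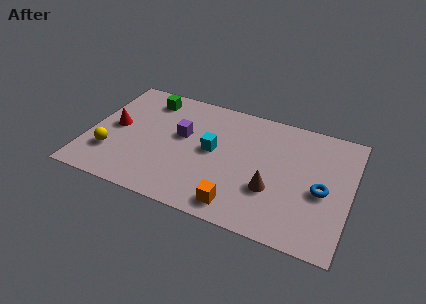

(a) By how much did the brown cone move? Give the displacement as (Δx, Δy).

(-2.3, 1.5)

From the two frames, the brown cone sits at roughly (10.4, 0.9) before and (8.1, 2.4) after.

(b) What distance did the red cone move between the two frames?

1.2

From (2.1, 2.9) to (1.1, 3.6), the red cone covered √(1.0² + 0.7²) ≈ 1.2 units.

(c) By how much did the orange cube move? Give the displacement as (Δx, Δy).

(-1.9, -1.1)

The orange cube was at about (8.7, 2.1) and moved to about (6.8, 1.0).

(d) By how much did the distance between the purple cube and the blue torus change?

+2.1

Before: roughly 4.2 units apart; after: 6.3. That's 2.1 units further apart.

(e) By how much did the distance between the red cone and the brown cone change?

-1.4

The distance was about 8.5 in the first image and 7.1 in the second, so they moved 1.4 units closer together.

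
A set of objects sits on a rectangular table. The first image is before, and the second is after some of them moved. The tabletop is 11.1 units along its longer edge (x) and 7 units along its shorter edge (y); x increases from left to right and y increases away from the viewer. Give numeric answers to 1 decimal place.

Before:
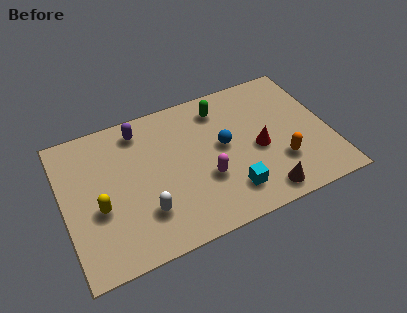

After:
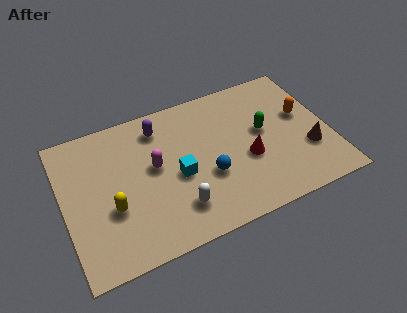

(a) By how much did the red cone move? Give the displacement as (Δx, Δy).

(-0.5, -0.3)

The red cone was at about (8.1, 3.1) and moved to about (7.6, 2.8).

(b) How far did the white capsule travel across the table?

1.3

The white capsule moved from about (3.2, 1.9) to (4.5, 1.6), a distance of √(1.3² + 0.3²) ≈ 1.3.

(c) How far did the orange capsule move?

2.3

From (8.9, 2.1) to (10.1, 4.1), the orange capsule covered √(1.2² + 2.0²) ≈ 2.3 units.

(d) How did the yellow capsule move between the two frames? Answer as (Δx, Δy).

(0.5, -0.2)

From the two frames, the yellow capsule sits at roughly (1.4, 2.8) before and (1.9, 2.6) after.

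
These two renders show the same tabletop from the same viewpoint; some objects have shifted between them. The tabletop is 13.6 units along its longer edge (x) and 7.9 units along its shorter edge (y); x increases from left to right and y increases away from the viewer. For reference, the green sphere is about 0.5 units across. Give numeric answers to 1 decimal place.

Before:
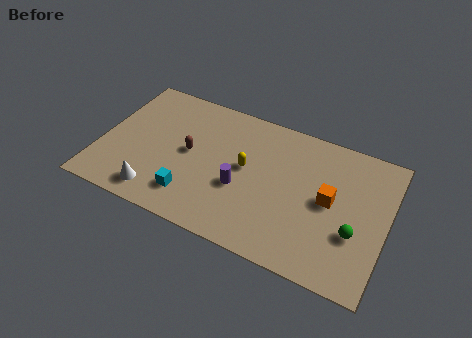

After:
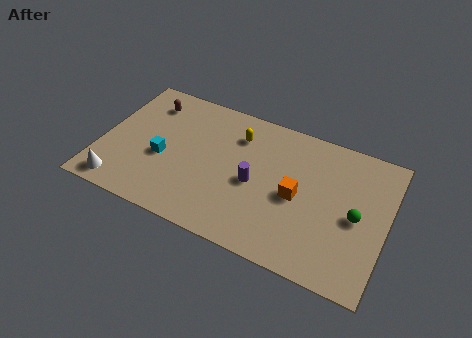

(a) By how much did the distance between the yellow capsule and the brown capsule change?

+1.7

They were about 2.7 units apart before and 4.4 after — 1.7 units further apart.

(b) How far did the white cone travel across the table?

1.8

From (3.0, 1.2) to (1.2, 1.0), the white cone covered √(1.8² + 0.2²) ≈ 1.8 units.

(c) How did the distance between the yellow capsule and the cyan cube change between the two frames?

+0.8

They were about 3.5 units apart before and 4.3 after — 0.8 units further apart.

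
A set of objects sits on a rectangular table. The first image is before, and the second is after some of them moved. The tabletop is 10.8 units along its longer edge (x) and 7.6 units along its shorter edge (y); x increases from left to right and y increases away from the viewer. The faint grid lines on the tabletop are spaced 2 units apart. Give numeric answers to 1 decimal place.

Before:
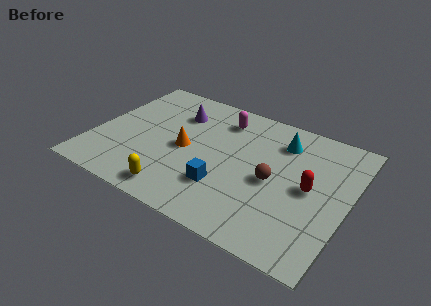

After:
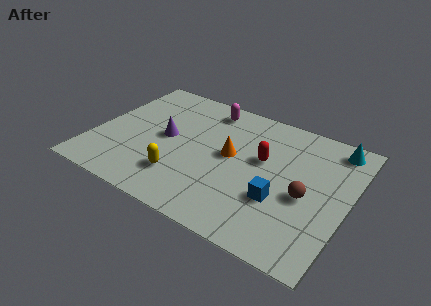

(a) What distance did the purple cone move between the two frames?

1.7

From (3.2, 5.6) to (3.0, 3.9), the purple cone covered √(0.2² + 1.7²) ≈ 1.7 units.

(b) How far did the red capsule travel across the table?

2.2

The red capsule was near (9.2, 3.8) before and (7.1, 4.5) after, so it travelled √(2.1² + 0.7²) ≈ 2.2 units.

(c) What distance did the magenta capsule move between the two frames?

0.8

From (5.1, 6.1) to (4.4, 6.5), the magenta capsule covered √(0.7² + 0.4²) ≈ 0.8 units.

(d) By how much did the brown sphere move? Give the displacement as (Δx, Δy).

(1.4, -0.2)

From the two frames, the brown sphere sits at roughly (7.7, 3.5) before and (9.1, 3.3) after.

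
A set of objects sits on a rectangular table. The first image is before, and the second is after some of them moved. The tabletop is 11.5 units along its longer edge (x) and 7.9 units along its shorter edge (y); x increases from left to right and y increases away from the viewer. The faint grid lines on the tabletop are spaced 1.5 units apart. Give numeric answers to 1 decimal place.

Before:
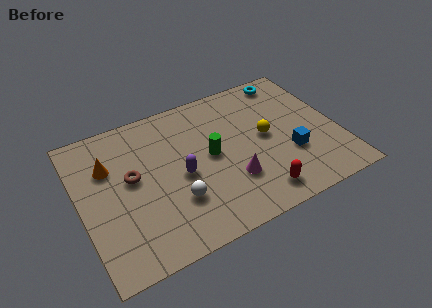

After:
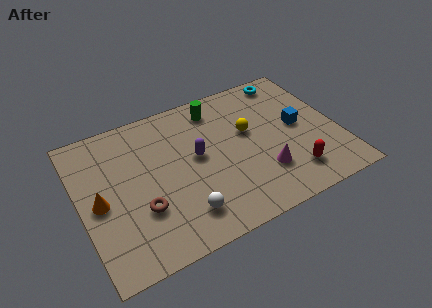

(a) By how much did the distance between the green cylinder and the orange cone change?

+1.7

The distance was about 4.6 in the first image and 6.3 in the second, so they moved 1.7 units further apart.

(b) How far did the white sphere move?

0.8

From (4.0, 2.4) to (4.2, 1.6), the white sphere covered √(0.2² + 0.8²) ≈ 0.8 units.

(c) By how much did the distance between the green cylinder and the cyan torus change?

-1.5

The distance was about 4.9 in the first image and 3.4 in the second, so they moved 1.5 units closer together.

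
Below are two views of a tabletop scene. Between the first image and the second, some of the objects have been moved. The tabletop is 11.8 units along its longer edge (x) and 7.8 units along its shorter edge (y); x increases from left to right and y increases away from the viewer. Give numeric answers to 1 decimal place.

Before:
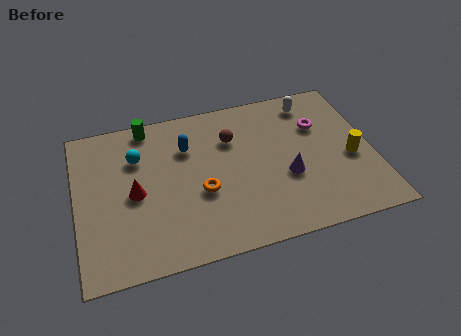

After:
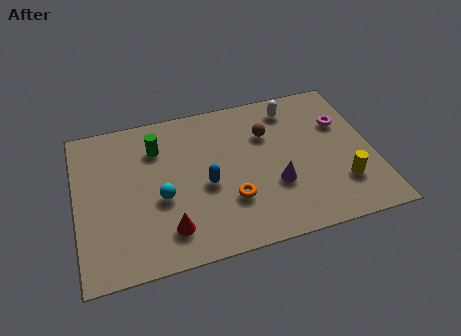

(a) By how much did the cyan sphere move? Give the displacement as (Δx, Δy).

(0.8, -2.3)

From the two frames, the cyan sphere sits at roughly (2.5, 5.5) before and (3.3, 3.2) after.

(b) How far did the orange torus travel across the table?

1.3

From (4.9, 3.1) to (6.0, 2.4), the orange torus covered √(1.1² + 0.7²) ≈ 1.3 units.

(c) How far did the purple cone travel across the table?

0.6

From (8.3, 3.0) to (7.8, 2.7), the purple cone covered √(0.5² + 0.3²) ≈ 0.6 units.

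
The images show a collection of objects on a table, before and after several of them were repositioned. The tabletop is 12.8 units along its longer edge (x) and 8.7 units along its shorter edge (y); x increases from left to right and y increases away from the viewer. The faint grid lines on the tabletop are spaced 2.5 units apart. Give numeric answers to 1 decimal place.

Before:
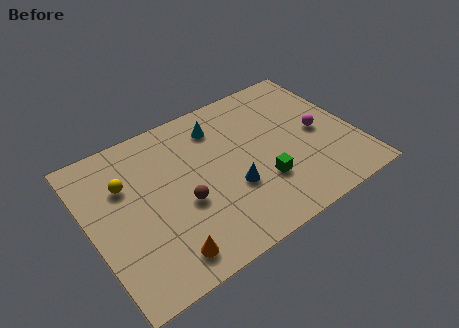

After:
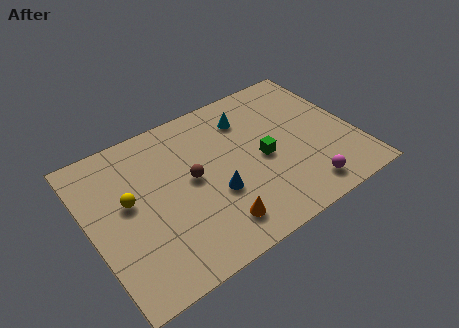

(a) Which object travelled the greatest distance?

the magenta sphere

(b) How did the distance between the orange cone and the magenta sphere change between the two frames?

-4.3

The distance was about 8.6 in the first image and 4.3 in the second, so they moved 4.3 units closer together.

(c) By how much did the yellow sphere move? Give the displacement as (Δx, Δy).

(0.0, -1.0)

The yellow sphere was at about (1.9, 5.9) and moved to about (1.9, 4.9).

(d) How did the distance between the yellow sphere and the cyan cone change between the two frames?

+1.6

The distance was about 4.8 in the first image and 6.4 in the second, so they moved 1.6 units further apart.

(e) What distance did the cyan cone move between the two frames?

1.4

From (6.6, 6.9) to (8.0, 6.7), the cyan cone covered √(1.4² + 0.2²) ≈ 1.4 units.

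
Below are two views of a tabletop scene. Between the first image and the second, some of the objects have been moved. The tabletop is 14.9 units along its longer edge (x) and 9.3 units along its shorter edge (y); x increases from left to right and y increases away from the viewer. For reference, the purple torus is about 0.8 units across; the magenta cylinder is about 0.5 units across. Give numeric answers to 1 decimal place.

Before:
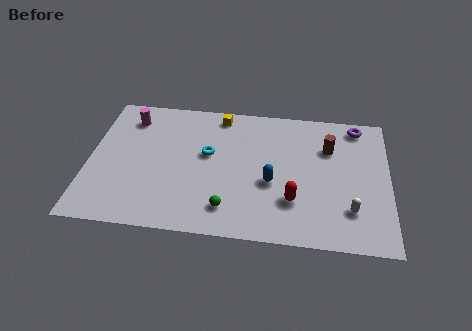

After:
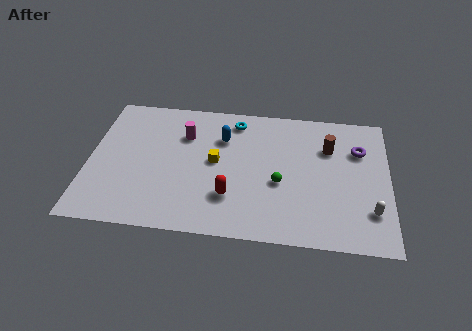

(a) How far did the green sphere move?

3.2

The green sphere was near (7.0, 1.8) before and (9.5, 3.8) after, so it travelled √(2.5² + 2.0²) ≈ 3.2 units.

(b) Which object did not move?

the brown cylinder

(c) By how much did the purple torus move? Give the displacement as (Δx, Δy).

(0.1, -1.7)

From the two frames, the purple torus sits at roughly (13.3, 8.2) before and (13.4, 6.5) after.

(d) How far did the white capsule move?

1.0

From (13.0, 2.4) to (14.0, 2.4), the white capsule covered √(1.0² + 0.0²) ≈ 1.0 units.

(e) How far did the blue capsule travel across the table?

3.8

From (9.1, 3.8) to (6.6, 6.6), the blue capsule covered √(2.5² + 2.8²) ≈ 3.8 units.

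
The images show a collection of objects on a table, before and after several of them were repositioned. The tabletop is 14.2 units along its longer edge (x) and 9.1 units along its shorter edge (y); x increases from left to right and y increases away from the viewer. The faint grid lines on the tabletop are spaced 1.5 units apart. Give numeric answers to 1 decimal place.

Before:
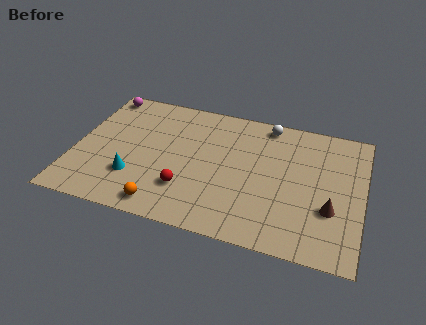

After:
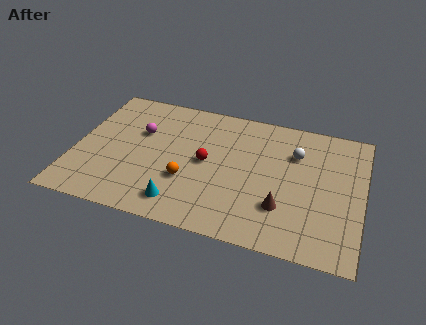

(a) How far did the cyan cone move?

2.6

The cyan cone was near (3.1, 2.6) before and (5.5, 1.5) after, so it travelled √(2.4² + 1.1²) ≈ 2.6 units.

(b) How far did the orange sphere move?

2.2

The orange sphere was near (4.7, 1.1) before and (5.7, 3.1) after, so it travelled √(1.0² + 2.0²) ≈ 2.2 units.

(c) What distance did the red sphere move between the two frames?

2.2

The red sphere was near (5.7, 2.5) before and (6.5, 4.6) after, so it travelled √(0.8² + 2.1²) ≈ 2.2 units.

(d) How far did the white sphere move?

2.3

The white sphere moved from about (9.3, 8.1) to (10.8, 6.4), a distance of √(1.5² + 1.7²) ≈ 2.3.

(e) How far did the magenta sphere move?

3.2

The magenta sphere was near (0.9, 8.1) before and (3.1, 5.8) after, so it travelled √(2.2² + 2.3²) ≈ 3.2 units.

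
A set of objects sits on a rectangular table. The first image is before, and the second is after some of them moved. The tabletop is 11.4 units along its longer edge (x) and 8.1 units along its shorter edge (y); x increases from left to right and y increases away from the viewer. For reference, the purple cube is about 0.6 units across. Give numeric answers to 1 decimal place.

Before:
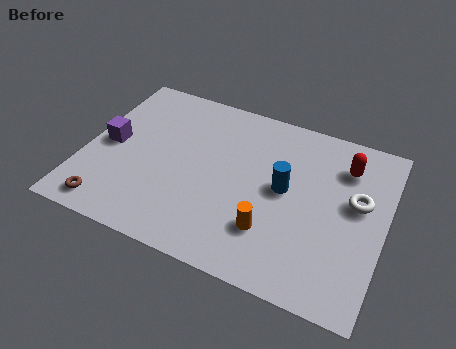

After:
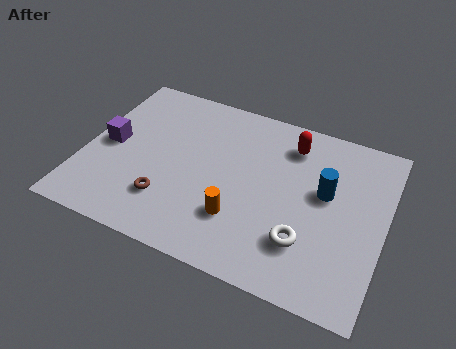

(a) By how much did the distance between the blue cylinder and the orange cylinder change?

+1.7

The distance was about 2.1 in the first image and 3.8 in the second, so they moved 1.7 units further apart.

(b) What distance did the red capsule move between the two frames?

2.1

The red capsule moved from about (9.7, 6.2) to (7.6, 6.5), a distance of √(2.1² + 0.3²) ≈ 2.1.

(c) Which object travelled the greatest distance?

the white torus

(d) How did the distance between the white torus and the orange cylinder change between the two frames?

-1.4

Before: roughly 3.9 units apart; after: 2.5. That's 1.4 units closer together.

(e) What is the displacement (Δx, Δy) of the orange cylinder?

(-1.2, 0.1)

From the two frames, the orange cylinder sits at roughly (7.3, 2.2) before and (6.1, 2.3) after.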